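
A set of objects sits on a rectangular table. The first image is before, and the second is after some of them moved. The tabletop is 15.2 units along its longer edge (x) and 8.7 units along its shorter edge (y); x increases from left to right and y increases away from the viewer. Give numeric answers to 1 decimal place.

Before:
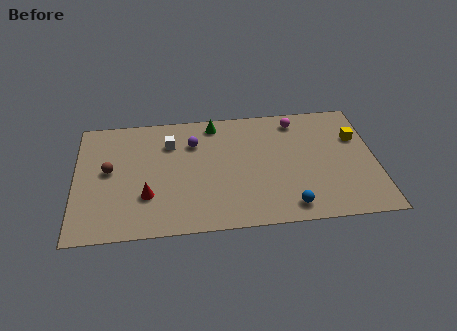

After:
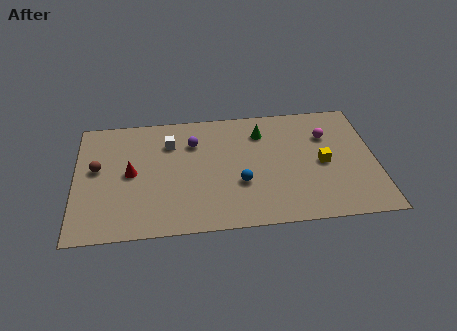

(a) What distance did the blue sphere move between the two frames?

3.1

The blue sphere was near (10.7, 1.2) before and (8.3, 3.1) after, so it travelled √(2.4² + 1.9²) ≈ 3.1 units.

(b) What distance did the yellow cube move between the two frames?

2.5

From (14.3, 5.8) to (12.5, 4.1), the yellow cube covered √(1.8² + 1.7²) ≈ 2.5 units.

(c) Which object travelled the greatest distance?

the blue sphere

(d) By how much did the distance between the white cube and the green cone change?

+2.1

They were about 2.6 units apart before and 4.7 after — 2.1 units further apart.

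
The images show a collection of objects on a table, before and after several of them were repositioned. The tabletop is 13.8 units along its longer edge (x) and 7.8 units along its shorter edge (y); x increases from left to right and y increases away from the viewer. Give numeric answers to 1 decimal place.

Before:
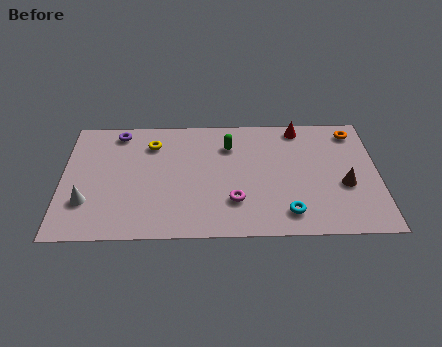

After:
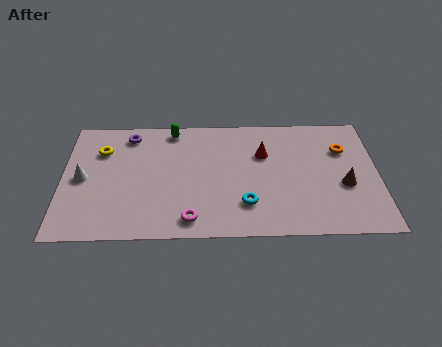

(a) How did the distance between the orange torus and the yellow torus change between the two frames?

+1.7

Before: roughly 8.9 units apart; after: 10.6. That's 1.7 units further apart.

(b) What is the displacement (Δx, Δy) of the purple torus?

(0.5, -0.2)

The purple torus started near (2.4, 6.8) and ended near (2.9, 6.6).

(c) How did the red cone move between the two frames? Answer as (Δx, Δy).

(-1.6, -1.7)

The red cone was at about (10.4, 6.9) and moved to about (8.8, 5.2).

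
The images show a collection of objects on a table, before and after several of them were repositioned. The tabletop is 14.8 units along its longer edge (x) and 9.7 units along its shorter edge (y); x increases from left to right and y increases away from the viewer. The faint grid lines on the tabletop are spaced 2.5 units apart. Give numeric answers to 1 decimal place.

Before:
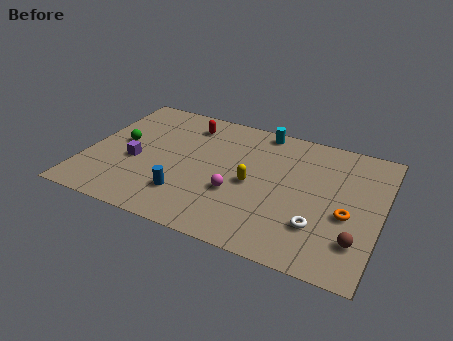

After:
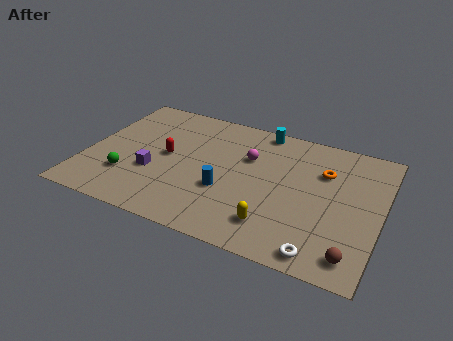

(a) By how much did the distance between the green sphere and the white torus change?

-0.6

Before: roughly 10.6 units apart; after: 10.0. That's 0.6 units closer together.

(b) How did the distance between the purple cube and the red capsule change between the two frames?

-2.9

Before: roughly 4.5 units apart; after: 1.6. That's 2.9 units closer together.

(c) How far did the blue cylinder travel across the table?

2.2

The blue cylinder moved from about (5.3, 2.4) to (7.2, 3.5), a distance of √(1.9² + 1.1²) ≈ 2.2.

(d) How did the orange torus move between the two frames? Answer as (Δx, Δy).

(-1.4, 2.7)

The orange torus was at about (13.2, 4.0) and moved to about (11.8, 6.7).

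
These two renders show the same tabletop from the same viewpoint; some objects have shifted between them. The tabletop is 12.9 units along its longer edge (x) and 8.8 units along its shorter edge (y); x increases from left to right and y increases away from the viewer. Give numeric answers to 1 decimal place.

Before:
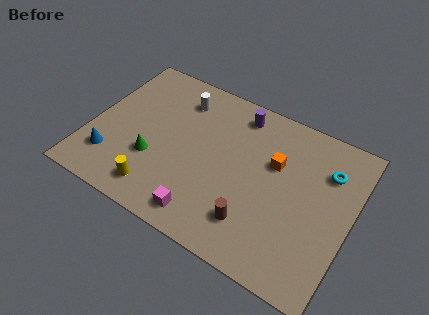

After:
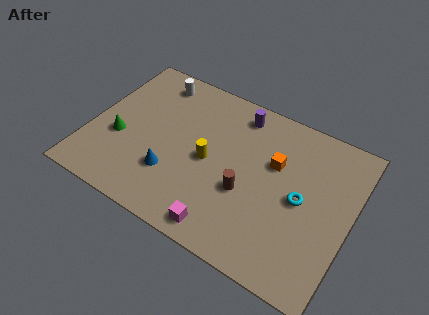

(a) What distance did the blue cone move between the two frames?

3.0

The blue cone moved from about (1.3, 2.1) to (4.3, 2.6), a distance of √(3.0² + 0.5²) ≈ 3.0.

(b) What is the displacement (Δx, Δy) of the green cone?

(-1.8, 0.4)

The green cone started near (3.3, 3.0) and ended near (1.5, 3.4).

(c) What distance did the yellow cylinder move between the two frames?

3.5

From (3.8, 1.4) to (5.9, 4.2), the yellow cylinder covered √(2.1² + 2.8²) ≈ 3.5 units.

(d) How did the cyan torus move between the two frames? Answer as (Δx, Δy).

(-1.0, -2.1)

The cyan torus was at about (11.5, 6.4) and moved to about (10.5, 4.3).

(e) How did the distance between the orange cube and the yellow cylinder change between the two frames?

-3.3

Before: roughly 6.7 units apart; after: 3.4. That's 3.3 units closer together.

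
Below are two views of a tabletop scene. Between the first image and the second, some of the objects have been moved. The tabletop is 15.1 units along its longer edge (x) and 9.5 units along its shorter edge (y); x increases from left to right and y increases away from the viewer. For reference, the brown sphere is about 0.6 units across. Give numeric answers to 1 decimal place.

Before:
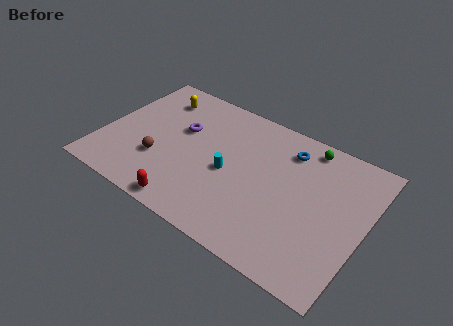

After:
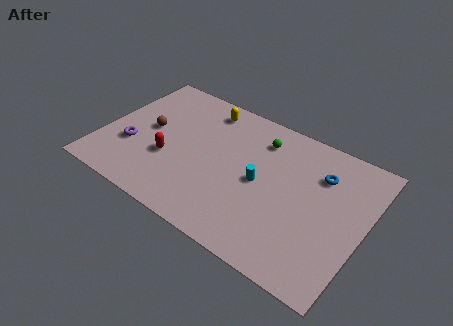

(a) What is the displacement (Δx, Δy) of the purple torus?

(-2.5, -2.6)

The purple torus was at about (4.3, 5.9) and moved to about (1.8, 3.3).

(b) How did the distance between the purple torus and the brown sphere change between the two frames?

-1.1

They were about 2.9 units apart before and 1.8 after — 1.1 units closer together.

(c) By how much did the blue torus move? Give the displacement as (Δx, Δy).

(2.0, -0.7)

The blue torus started near (10.3, 7.6) and ended near (12.3, 6.9).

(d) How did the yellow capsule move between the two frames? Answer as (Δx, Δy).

(2.8, 0.5)

The yellow capsule was at about (2.5, 7.6) and moved to about (5.3, 8.1).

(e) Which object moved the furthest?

the purple torus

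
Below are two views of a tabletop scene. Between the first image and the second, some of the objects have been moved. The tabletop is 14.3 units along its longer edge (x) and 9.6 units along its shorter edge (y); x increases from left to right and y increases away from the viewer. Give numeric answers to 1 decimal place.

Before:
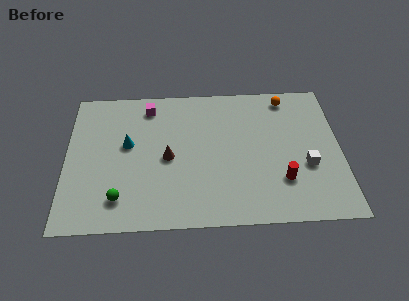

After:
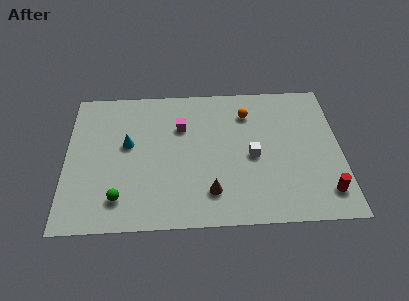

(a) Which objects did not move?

the green sphere and the cyan cone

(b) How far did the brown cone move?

3.3

From (5.3, 4.5) to (7.5, 2.1), the brown cone covered √(2.2² + 2.4²) ≈ 3.3 units.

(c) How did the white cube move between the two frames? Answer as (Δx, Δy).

(-2.8, 0.8)

From the two frames, the white cube sits at roughly (12.5, 3.6) before and (9.7, 4.4) after.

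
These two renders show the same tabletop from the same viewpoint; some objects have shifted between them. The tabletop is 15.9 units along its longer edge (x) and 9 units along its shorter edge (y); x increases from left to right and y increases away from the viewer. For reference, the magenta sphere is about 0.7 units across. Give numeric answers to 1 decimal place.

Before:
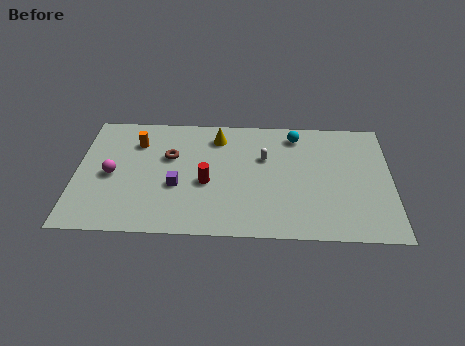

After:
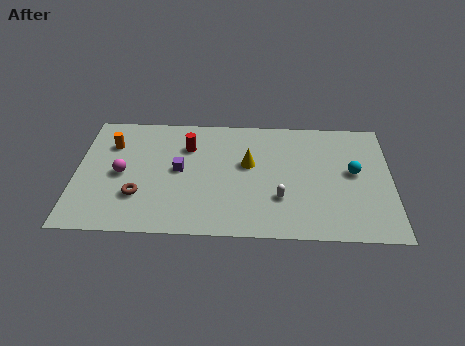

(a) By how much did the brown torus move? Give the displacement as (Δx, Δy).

(-1.5, -3.0)

The brown torus was at about (4.7, 5.7) and moved to about (3.2, 2.7).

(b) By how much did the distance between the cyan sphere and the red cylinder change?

+2.7

They were about 5.9 units apart before and 8.6 after — 2.7 units further apart.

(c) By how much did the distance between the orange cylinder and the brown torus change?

+2.1

The distance was about 2.0 in the first image and 4.1 in the second, so they moved 2.1 units further apart.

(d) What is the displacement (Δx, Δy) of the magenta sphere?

(0.5, 0.1)

From the two frames, the magenta sphere sits at roughly (1.8, 4.2) before and (2.3, 4.3) after.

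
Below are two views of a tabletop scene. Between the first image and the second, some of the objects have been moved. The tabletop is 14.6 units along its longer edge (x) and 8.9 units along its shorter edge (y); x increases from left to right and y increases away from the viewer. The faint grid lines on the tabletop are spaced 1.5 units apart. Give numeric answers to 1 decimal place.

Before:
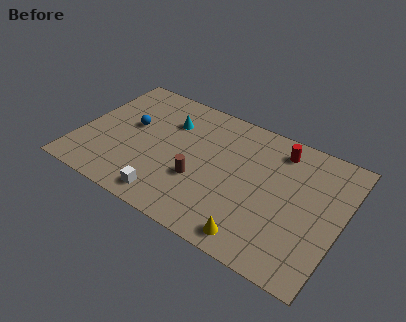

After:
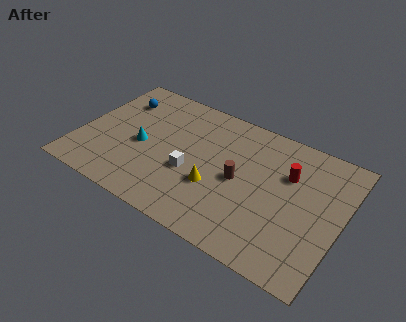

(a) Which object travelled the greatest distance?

the yellow cone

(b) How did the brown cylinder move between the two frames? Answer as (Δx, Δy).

(2.1, 1.1)

The brown cylinder started near (6.9, 3.2) and ended near (9.0, 4.3).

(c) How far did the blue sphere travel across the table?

1.9

The blue sphere moved from about (2.7, 5.1) to (1.7, 6.7), a distance of √(1.0² + 1.6²) ≈ 1.9.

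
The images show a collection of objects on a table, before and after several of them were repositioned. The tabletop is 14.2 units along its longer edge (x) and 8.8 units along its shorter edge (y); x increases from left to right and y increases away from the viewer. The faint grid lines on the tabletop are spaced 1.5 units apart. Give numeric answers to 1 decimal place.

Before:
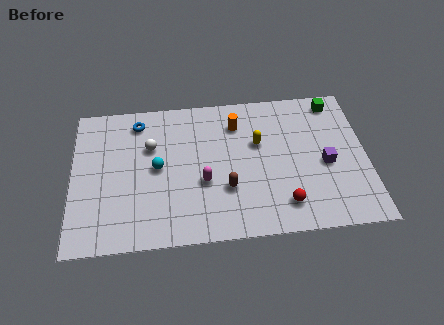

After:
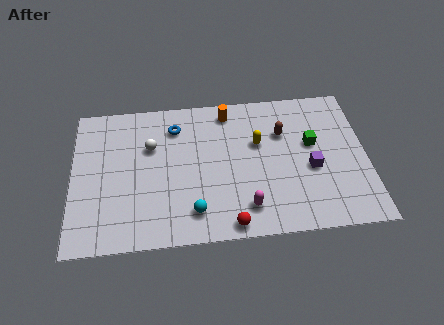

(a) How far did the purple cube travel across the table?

0.7

From (12.2, 3.9) to (11.5, 3.7), the purple cube covered √(0.7² + 0.2²) ≈ 0.7 units.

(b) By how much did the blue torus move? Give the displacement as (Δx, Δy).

(1.8, -0.5)

From the two frames, the blue torus sits at roughly (3.2, 7.4) before and (5.0, 6.9) after.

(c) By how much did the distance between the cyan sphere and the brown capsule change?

+2.5

Before: roughly 3.7 units apart; after: 6.2. That's 2.5 units further apart.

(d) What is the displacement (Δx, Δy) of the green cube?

(-1.2, -2.5)

The green cube started near (12.8, 7.7) and ended near (11.6, 5.2).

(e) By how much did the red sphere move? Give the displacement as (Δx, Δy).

(-2.6, -0.9)

The red sphere started near (10.1, 1.7) and ended near (7.5, 0.8).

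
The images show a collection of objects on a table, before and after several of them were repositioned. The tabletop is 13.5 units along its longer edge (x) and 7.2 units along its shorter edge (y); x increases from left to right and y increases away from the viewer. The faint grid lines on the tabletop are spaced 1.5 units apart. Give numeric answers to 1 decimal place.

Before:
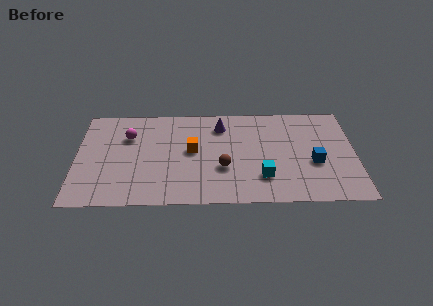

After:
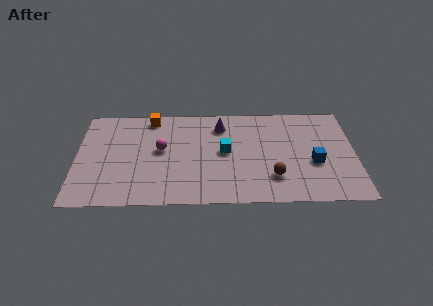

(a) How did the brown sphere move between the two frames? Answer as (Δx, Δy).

(2.4, -0.7)

The brown sphere started near (7.1, 2.6) and ended near (9.5, 1.9).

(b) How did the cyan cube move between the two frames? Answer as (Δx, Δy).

(-1.8, 1.9)

The cyan cube started near (9.0, 1.9) and ended near (7.2, 3.8).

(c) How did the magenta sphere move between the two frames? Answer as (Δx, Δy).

(1.6, -1.0)

The magenta sphere was at about (2.5, 5.0) and moved to about (4.1, 4.0).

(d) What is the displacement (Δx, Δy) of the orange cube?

(-2.0, 2.5)

From the two frames, the orange cube sits at roughly (5.6, 3.9) before and (3.6, 6.4) after.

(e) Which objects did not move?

the blue cube and the purple cone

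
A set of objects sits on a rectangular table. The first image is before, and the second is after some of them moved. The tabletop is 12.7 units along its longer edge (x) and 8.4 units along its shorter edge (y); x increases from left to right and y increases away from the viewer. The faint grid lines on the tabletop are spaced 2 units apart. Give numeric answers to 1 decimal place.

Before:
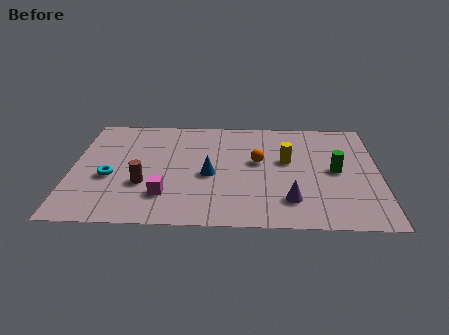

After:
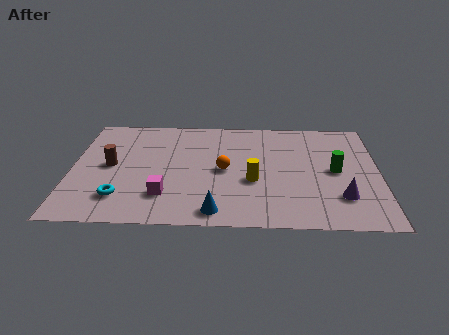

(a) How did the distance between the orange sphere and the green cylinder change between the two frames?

+1.3

The distance was about 3.3 in the first image and 4.6 in the second, so they moved 1.3 units further apart.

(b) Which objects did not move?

the green cylinder and the magenta cube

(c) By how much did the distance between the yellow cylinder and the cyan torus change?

-1.9

The distance was about 7.5 in the first image and 5.6 in the second, so they moved 1.9 units closer together.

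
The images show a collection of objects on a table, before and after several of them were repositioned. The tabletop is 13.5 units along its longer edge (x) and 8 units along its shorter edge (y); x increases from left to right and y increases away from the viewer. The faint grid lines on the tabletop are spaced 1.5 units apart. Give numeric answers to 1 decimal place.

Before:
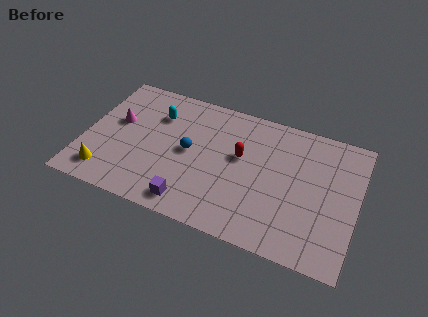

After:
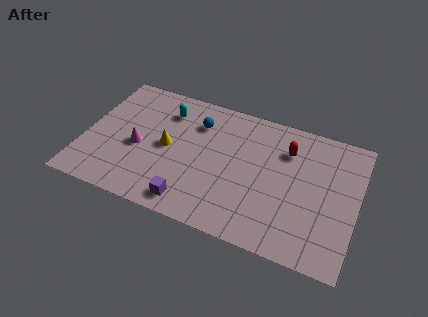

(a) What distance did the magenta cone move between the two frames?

1.7

The magenta cone moved from about (1.5, 4.7) to (2.7, 3.5), a distance of √(1.2² + 1.2²) ≈ 1.7.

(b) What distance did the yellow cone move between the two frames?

3.8

The yellow cone moved from about (1.3, 1.4) to (4.1, 4.0), a distance of √(2.8² + 2.6²) ≈ 3.8.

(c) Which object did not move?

the purple cube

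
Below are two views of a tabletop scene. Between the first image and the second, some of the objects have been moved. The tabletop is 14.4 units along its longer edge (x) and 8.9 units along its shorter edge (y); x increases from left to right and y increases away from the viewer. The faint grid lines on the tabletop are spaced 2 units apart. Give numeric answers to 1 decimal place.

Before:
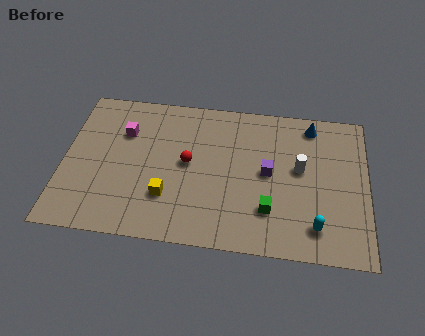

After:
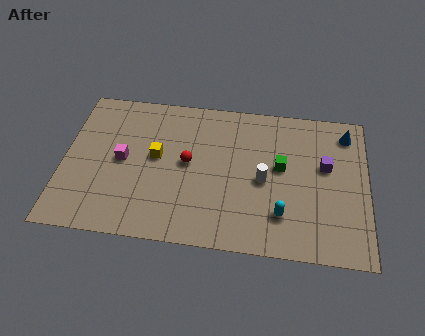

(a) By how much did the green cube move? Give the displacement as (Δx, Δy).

(0.5, 2.6)

The green cube started near (9.8, 2.4) and ended near (10.3, 5.0).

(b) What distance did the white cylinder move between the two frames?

1.9

The white cylinder was near (11.2, 5.0) before and (9.5, 4.1) after, so it travelled √(1.7² + 0.9²) ≈ 1.9 units.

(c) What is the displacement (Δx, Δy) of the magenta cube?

(0.0, -1.7)

The magenta cube started near (2.8, 6.2) and ended near (2.8, 4.5).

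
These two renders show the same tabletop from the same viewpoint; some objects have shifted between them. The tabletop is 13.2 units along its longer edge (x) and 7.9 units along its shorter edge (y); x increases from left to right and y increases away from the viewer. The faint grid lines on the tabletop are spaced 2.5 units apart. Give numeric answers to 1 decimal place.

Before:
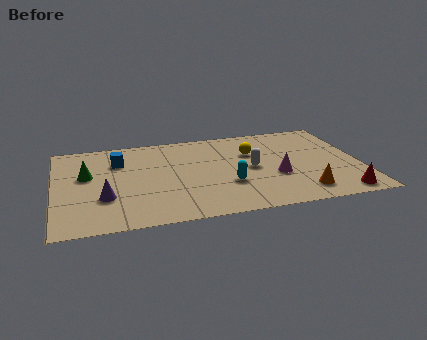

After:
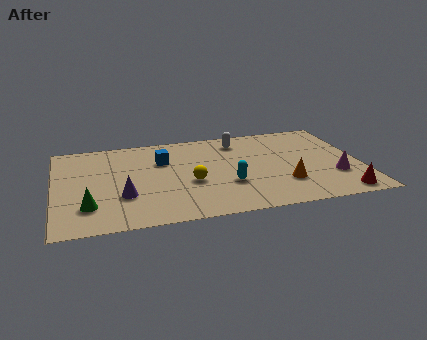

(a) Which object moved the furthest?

the yellow sphere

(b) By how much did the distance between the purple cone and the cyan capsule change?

-0.8

They were about 5.3 units apart before and 4.5 after — 0.8 units closer together.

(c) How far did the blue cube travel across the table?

1.9

The blue cube moved from about (2.8, 5.7) to (4.7, 5.4), a distance of √(1.9² + 0.3²) ≈ 1.9.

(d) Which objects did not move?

the cyan capsule and the red cone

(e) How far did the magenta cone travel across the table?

2.5

The magenta cone was near (9.5, 3.0) before and (12.0, 2.5) after, so it travelled √(2.5² + 0.5²) ≈ 2.5 units.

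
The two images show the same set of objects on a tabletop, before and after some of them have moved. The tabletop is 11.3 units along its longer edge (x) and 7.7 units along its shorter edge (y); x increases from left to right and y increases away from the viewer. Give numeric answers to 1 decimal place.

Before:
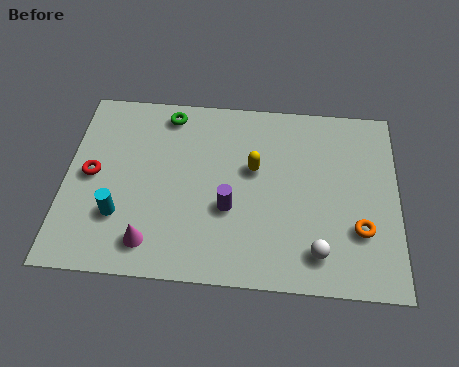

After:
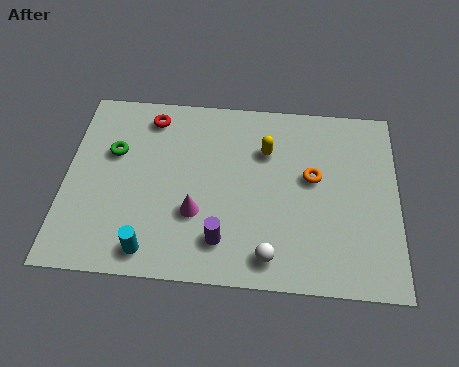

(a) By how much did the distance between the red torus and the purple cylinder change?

+0.7

Before: roughly 4.8 units apart; after: 5.5. That's 0.7 units further apart.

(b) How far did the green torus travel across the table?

2.5

From (3.4, 6.7) to (1.6, 4.9), the green torus covered √(1.8² + 1.8²) ≈ 2.5 units.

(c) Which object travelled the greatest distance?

the red torus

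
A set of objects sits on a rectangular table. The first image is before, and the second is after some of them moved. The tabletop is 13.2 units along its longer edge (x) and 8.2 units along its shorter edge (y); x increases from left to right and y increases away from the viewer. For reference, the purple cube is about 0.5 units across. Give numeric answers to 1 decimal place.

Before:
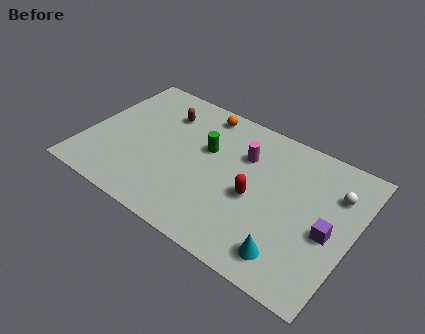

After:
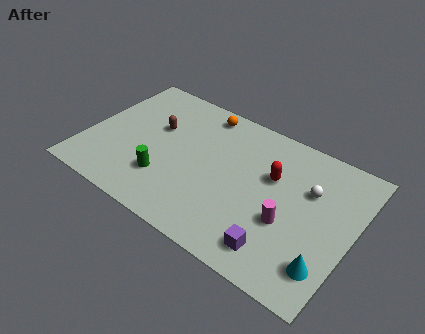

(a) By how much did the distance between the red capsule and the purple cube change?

+0.3

They were about 3.6 units apart before and 3.9 after — 0.3 units further apart.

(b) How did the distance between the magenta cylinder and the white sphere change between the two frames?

-2.1

They were about 4.5 units apart before and 2.4 after — 2.1 units closer together.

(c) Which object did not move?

the orange sphere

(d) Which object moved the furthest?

the magenta cylinder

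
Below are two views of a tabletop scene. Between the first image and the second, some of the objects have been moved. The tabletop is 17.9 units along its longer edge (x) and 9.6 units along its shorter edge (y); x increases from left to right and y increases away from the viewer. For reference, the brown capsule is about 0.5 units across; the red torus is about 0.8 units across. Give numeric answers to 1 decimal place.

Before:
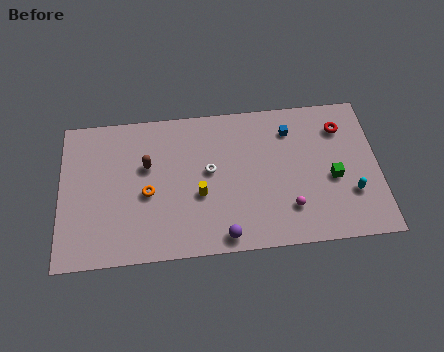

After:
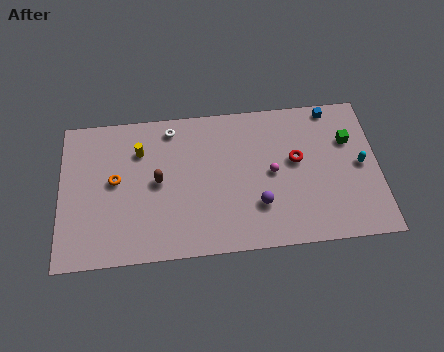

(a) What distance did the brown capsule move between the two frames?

1.3

From (4.9, 6.0) to (5.5, 4.9), the brown capsule covered √(0.6² + 1.1²) ≈ 1.3 units.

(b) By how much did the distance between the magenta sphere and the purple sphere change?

-1.8

They were about 4.0 units apart before and 2.2 after — 1.8 units closer together.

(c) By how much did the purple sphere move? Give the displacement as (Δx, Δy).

(2.0, 1.8)

From the two frames, the purple sphere sits at roughly (9.1, 1.0) before and (11.1, 2.8) after.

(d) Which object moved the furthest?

the yellow cylinder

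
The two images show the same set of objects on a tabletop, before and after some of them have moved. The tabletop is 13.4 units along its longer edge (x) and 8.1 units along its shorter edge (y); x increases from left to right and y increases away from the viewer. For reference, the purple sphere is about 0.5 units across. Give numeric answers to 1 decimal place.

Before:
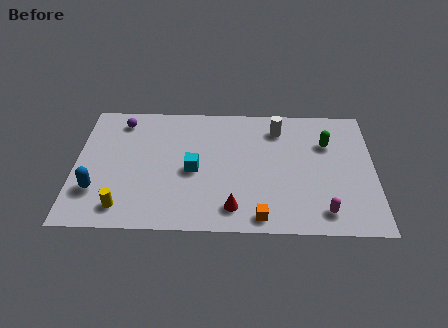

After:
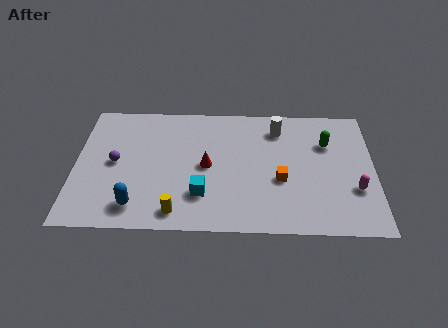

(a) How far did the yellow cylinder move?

2.4

The yellow cylinder moved from about (2.2, 1.3) to (4.6, 1.1), a distance of √(2.4² + 0.2²) ≈ 2.4.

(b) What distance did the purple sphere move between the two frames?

2.7

From (2.0, 6.8) to (1.8, 4.1), the purple sphere covered √(0.2² + 2.7²) ≈ 2.7 units.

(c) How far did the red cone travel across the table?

2.9

From (7.1, 1.4) to (5.9, 4.0), the red cone covered √(1.2² + 2.6²) ≈ 2.9 units.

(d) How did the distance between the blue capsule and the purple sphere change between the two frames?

-1.7

Before: roughly 4.6 units apart; after: 2.9. That's 1.7 units closer together.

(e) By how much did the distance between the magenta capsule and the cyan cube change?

+0.5

Before: roughly 6.3 units apart; after: 6.8. That's 0.5 units further apart.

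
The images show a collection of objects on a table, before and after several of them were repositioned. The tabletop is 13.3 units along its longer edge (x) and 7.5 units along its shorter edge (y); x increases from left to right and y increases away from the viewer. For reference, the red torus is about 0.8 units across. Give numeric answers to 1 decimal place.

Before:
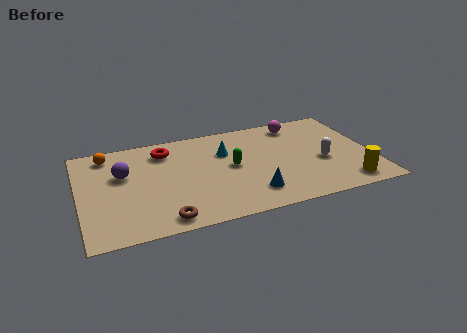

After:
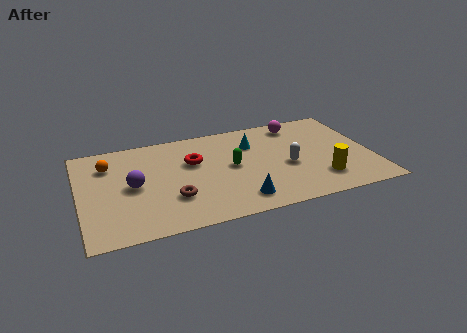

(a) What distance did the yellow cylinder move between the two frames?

1.3

The yellow cylinder was near (11.9, 1.1) before and (10.8, 1.8) after, so it travelled √(1.1² + 0.7²) ≈ 1.3 units.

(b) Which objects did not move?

the green capsule and the magenta sphere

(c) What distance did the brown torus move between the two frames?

1.5

From (3.6, 0.9) to (4.1, 2.3), the brown torus covered √(0.5² + 1.4²) ≈ 1.5 units.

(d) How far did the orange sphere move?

0.8

The orange sphere moved from about (1.4, 6.4) to (1.4, 5.6), a distance of √(0.0² + 0.8²) ≈ 0.8.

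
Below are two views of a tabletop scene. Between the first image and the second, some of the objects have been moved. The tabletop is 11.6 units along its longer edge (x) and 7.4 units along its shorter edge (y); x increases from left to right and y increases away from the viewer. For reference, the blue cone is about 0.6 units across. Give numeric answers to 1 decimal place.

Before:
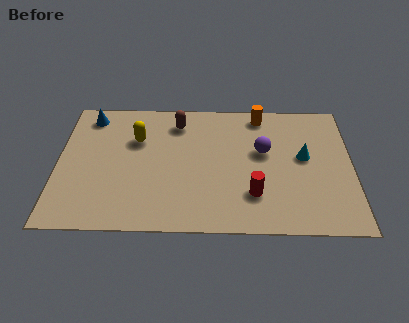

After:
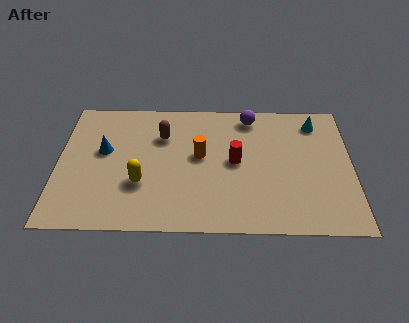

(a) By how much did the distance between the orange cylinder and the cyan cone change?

+2.1

The distance was about 2.9 in the first image and 5.0 in the second, so they moved 2.1 units further apart.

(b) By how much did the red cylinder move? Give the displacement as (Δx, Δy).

(-0.7, 1.8)

The red cylinder was at about (7.7, 2.0) and moved to about (7.0, 3.8).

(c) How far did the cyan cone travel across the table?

2.1

From (9.7, 4.1) to (10.2, 6.1), the cyan cone covered √(0.5² + 2.0²) ≈ 2.1 units.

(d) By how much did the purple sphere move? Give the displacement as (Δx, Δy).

(-0.5, 2.0)

From the two frames, the purple sphere sits at roughly (8.1, 4.4) before and (7.6, 6.4) after.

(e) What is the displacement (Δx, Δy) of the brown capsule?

(-0.6, -0.8)

The brown capsule started near (4.7, 6.0) and ended near (4.1, 5.2).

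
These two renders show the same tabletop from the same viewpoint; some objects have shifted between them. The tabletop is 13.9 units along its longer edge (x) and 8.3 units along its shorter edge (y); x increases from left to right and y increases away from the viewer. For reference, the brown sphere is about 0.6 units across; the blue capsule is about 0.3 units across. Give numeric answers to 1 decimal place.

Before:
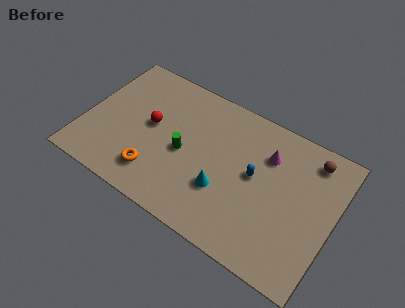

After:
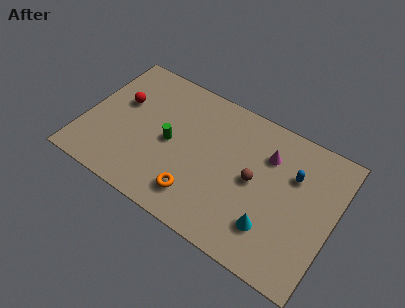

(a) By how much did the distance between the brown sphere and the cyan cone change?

-3.5

Before: roughly 6.0 units apart; after: 2.5. That's 3.5 units closer together.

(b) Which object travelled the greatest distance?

the brown sphere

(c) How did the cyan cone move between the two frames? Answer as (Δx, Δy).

(2.8, -0.7)

The cyan cone started near (8.0, 2.8) and ended near (10.8, 2.1).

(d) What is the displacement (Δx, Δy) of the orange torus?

(2.4, -0.1)

From the two frames, the orange torus sits at roughly (4.3, 1.8) before and (6.7, 1.7) after.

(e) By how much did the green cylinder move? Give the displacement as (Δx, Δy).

(-0.8, 0.2)

The green cylinder started near (5.6, 3.8) and ended near (4.8, 4.0).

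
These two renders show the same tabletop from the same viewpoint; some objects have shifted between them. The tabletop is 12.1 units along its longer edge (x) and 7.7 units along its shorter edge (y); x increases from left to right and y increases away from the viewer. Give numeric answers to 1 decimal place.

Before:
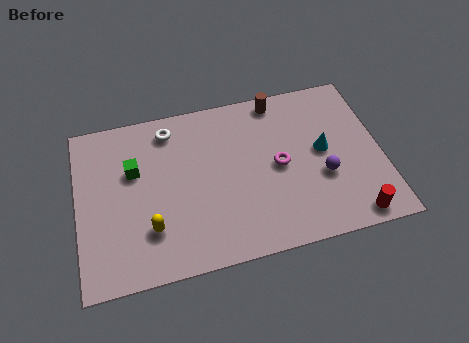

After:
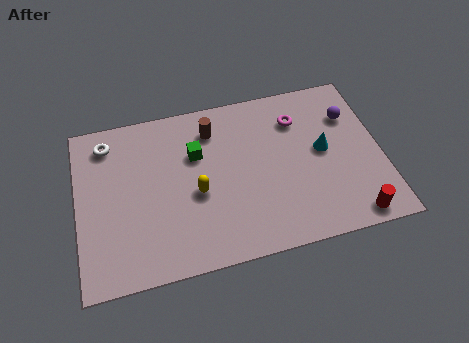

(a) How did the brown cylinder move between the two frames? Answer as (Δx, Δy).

(-2.7, -0.8)

The brown cylinder started near (8.2, 6.9) and ended near (5.5, 6.1).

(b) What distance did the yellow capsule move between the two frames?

2.2

From (2.8, 2.1) to (4.7, 3.3), the yellow capsule covered √(1.9² + 1.2²) ≈ 2.2 units.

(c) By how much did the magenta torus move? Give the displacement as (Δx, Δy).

(0.9, 2.0)

From the two frames, the magenta torus sits at roughly (8.0, 3.8) before and (8.9, 5.8) after.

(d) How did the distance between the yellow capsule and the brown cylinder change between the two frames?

-4.3

Before: roughly 7.2 units apart; after: 2.9. That's 4.3 units closer together.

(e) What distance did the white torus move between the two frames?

2.5

The white torus was near (3.8, 6.5) before and (1.3, 6.4) after, so it travelled √(2.5² + 0.1²) ≈ 2.5 units.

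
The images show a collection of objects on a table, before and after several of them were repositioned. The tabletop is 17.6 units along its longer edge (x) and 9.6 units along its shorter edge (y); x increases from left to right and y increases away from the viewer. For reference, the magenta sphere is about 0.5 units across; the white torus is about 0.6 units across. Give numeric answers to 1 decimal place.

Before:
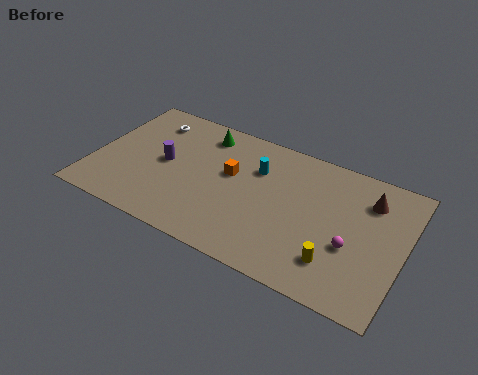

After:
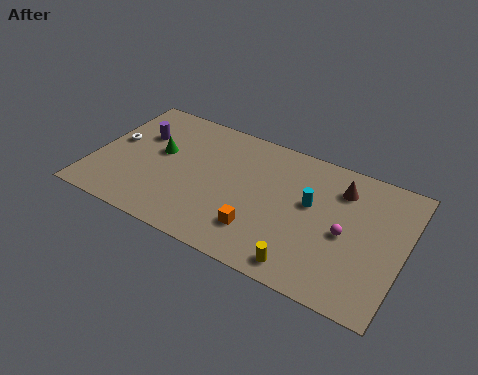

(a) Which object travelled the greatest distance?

the orange cube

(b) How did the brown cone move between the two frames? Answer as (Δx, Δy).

(-1.6, 0.1)

The brown cone was at about (15.4, 7.3) and moved to about (13.8, 7.4).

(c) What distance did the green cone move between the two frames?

3.3

From (5.8, 8.0) to (3.6, 5.5), the green cone covered √(2.2² + 2.5²) ≈ 3.3 units.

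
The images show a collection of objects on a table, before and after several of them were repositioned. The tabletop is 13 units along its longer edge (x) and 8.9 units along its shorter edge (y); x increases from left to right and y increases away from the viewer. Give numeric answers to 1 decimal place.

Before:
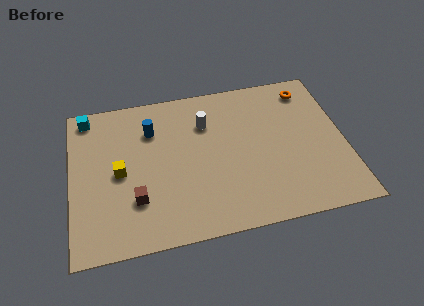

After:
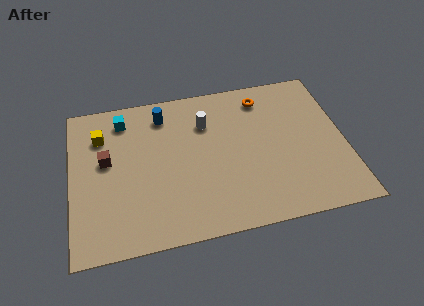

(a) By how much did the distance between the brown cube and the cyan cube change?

-3.2

The distance was about 5.7 in the first image and 2.5 in the second, so they moved 3.2 units closer together.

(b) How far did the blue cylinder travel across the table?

1.0

From (3.9, 6.5) to (4.5, 7.3), the blue cylinder covered √(0.6² + 0.8²) ≈ 1.0 units.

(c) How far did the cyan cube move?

1.8

From (0.9, 7.9) to (2.6, 7.4), the cyan cube covered √(1.7² + 0.5²) ≈ 1.8 units.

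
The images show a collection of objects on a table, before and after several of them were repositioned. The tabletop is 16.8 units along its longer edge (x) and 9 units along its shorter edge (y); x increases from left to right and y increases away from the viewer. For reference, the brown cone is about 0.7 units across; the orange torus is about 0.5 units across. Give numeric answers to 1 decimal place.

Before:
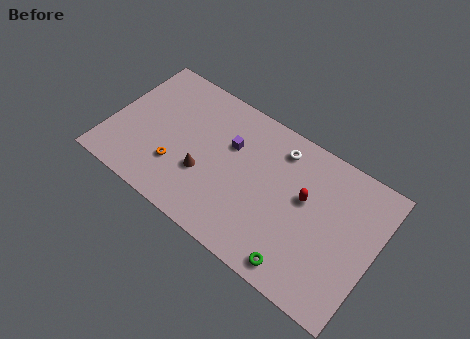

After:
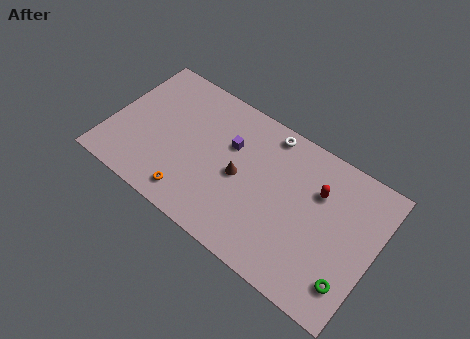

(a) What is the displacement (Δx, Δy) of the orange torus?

(1.2, -1.3)

The orange torus was at about (4.5, 2.7) and moved to about (5.7, 1.4).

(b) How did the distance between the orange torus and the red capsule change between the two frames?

+0.5

They were about 8.2 units apart before and 8.7 after — 0.5 units further apart.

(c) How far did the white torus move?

1.0

The white torus moved from about (10.3, 7.4) to (9.5, 8.0), a distance of √(0.8² + 0.6²) ≈ 1.0.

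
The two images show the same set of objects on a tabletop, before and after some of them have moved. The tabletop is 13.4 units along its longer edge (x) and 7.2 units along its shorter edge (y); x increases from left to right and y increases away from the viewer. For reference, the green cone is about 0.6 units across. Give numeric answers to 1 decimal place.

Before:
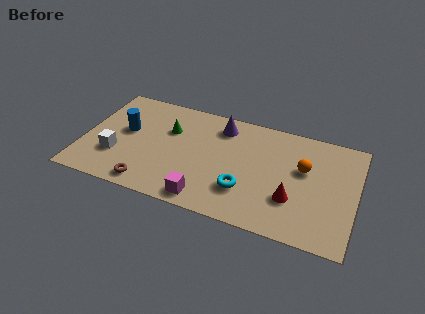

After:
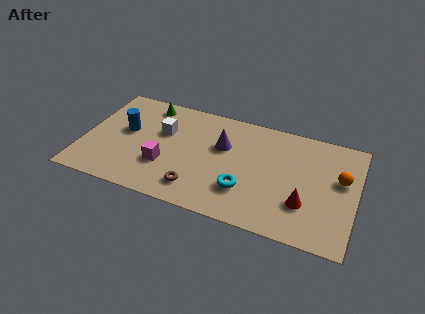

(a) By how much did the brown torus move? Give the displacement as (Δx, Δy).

(2.3, 0.5)

The brown torus started near (3.5, 0.9) and ended near (5.8, 1.4).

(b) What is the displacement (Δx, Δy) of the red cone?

(0.6, -0.1)

The red cone started near (10.4, 2.3) and ended near (11.0, 2.2).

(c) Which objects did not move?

the blue cylinder and the cyan torus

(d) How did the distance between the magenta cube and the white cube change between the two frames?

-2.6

They were about 4.8 units apart before and 2.2 after — 2.6 units closer together.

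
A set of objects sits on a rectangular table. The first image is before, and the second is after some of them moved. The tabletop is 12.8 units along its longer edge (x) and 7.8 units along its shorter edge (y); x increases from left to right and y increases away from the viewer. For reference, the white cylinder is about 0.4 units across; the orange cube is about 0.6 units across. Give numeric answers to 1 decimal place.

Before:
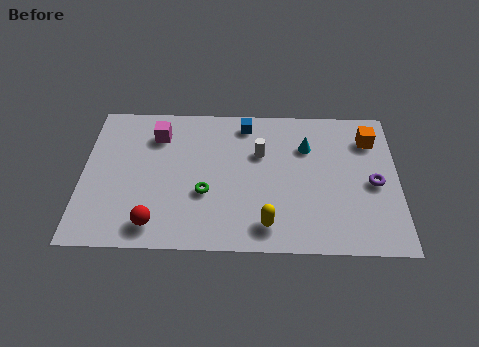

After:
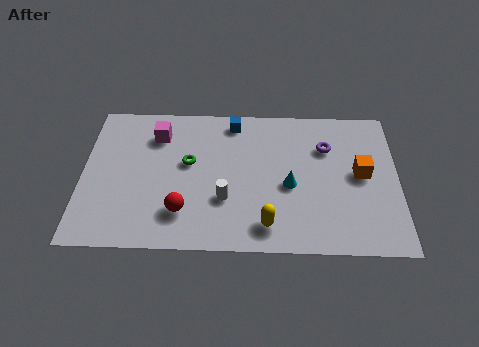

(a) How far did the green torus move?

1.7

The green torus was near (5.0, 2.9) before and (4.3, 4.5) after, so it travelled √(0.7² + 1.6²) ≈ 1.7 units.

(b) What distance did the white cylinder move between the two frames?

2.9

The white cylinder was near (7.2, 5.1) before and (5.8, 2.6) after, so it travelled √(1.4² + 2.5²) ≈ 2.9 units.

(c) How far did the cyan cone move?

2.2

The cyan cone moved from about (9.1, 5.5) to (8.4, 3.4), a distance of √(0.7² + 2.1²) ≈ 2.2.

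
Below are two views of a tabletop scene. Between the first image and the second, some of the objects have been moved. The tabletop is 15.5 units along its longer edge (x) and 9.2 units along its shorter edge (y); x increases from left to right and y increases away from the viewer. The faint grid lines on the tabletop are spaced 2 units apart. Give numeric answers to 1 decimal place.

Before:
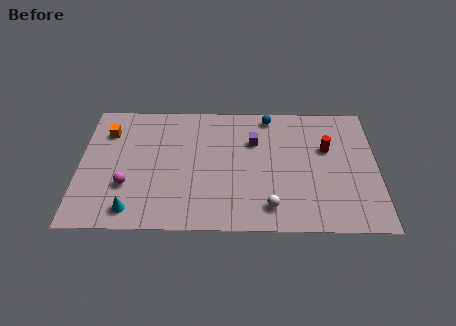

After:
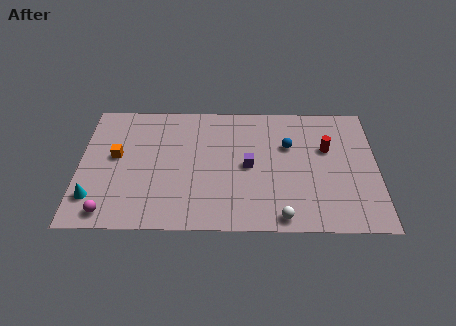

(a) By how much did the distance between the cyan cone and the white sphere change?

+2.7

The distance was about 7.1 in the first image and 9.8 in the second, so they moved 2.7 units further apart.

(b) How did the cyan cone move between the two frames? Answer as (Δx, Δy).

(-2.0, 0.8)

The cyan cone was at about (2.8, 1.3) and moved to about (0.8, 2.1).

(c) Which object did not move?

the red cylinder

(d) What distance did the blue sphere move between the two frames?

2.4

The blue sphere was near (9.9, 8.2) before and (10.9, 6.0) after, so it travelled √(1.0² + 2.2²) ≈ 2.4 units.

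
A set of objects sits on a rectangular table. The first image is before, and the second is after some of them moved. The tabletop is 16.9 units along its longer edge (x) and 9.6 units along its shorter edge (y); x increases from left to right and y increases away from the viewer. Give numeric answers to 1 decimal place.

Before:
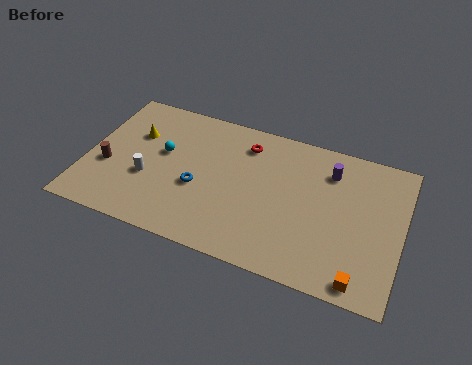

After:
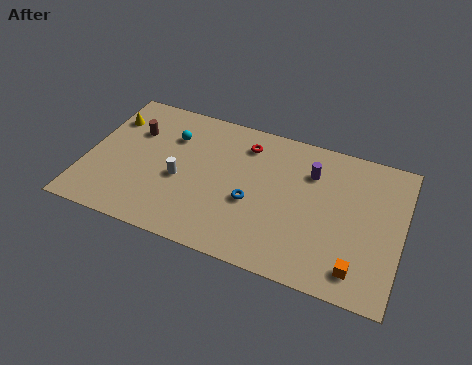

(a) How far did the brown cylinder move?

3.1

The brown cylinder moved from about (1.2, 3.7) to (2.3, 6.6), a distance of √(1.1² + 2.9²) ≈ 3.1.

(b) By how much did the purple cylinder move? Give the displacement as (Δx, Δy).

(-1.0, -0.4)

From the two frames, the purple cylinder sits at roughly (12.9, 7.4) before and (11.9, 7.0) after.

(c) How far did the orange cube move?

0.6

From (15.0, 1.0) to (14.8, 1.6), the orange cube covered √(0.2² + 0.6²) ≈ 0.6 units.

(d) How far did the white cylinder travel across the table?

1.8

From (3.4, 3.6) to (5.1, 4.1), the white cylinder covered √(1.7² + 0.5²) ≈ 1.8 units.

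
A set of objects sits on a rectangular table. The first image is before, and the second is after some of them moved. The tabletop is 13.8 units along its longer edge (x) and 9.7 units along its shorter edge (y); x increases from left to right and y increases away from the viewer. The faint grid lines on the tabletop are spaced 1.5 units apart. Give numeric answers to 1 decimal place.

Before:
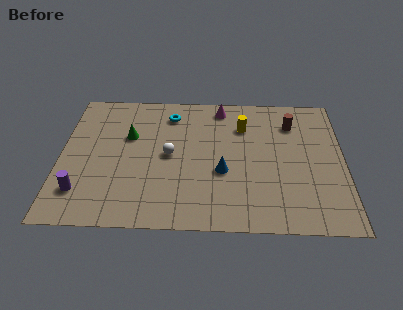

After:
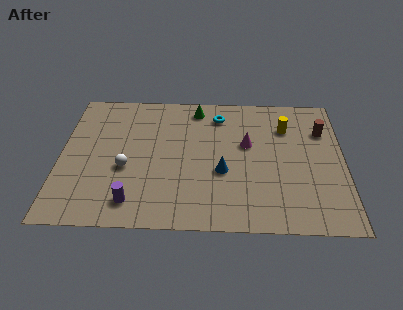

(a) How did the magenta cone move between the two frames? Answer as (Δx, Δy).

(1.3, -2.7)

The magenta cone started near (7.8, 8.5) and ended near (9.1, 5.8).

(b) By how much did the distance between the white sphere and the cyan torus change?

+3.0

They were about 3.0 units apart before and 6.0 after — 3.0 units further apart.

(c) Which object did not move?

the blue cone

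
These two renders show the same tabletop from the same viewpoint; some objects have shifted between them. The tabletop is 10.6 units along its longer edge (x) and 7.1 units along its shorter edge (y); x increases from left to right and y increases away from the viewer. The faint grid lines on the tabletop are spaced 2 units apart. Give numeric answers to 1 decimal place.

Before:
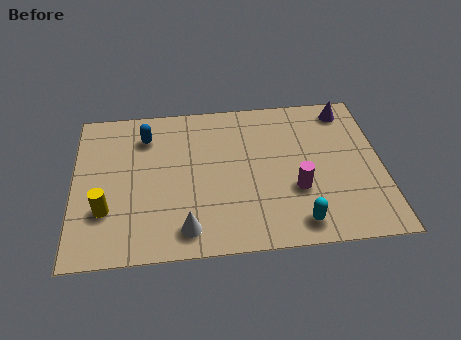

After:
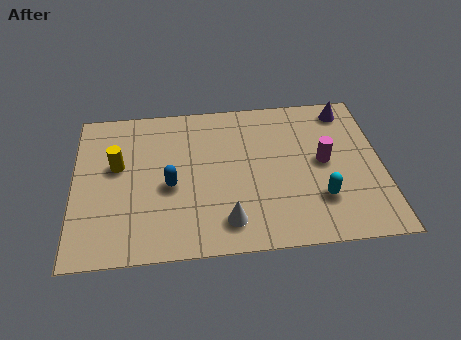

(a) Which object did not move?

the purple cone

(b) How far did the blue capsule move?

2.5

From (2.5, 5.5) to (3.3, 3.1), the blue capsule covered √(0.8² + 2.4²) ≈ 2.5 units.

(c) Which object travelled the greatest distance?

the blue capsule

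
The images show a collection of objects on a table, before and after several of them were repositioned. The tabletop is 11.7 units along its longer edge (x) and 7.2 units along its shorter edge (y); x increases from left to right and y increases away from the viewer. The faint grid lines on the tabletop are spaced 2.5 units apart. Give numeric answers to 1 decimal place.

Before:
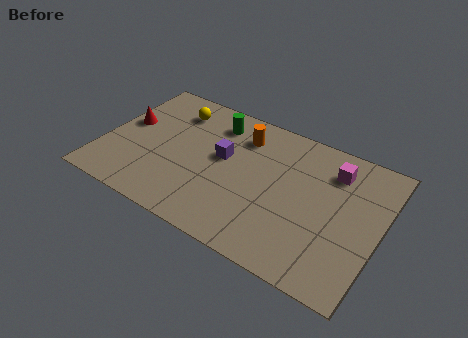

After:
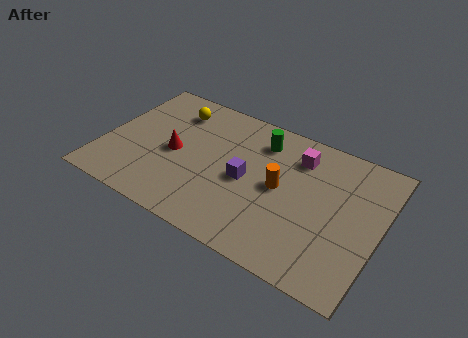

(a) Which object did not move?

the yellow sphere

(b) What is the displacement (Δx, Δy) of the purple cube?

(1.1, -0.7)

From the two frames, the purple cube sits at roughly (5.0, 4.1) before and (6.1, 3.4) after.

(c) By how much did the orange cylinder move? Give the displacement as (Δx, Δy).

(1.9, -1.9)

From the two frames, the orange cylinder sits at roughly (5.6, 5.6) before and (7.5, 3.7) after.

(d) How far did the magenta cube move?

1.5

The magenta cube moved from about (9.5, 5.6) to (8.0, 5.6), a distance of √(1.5² + 0.0²) ≈ 1.5.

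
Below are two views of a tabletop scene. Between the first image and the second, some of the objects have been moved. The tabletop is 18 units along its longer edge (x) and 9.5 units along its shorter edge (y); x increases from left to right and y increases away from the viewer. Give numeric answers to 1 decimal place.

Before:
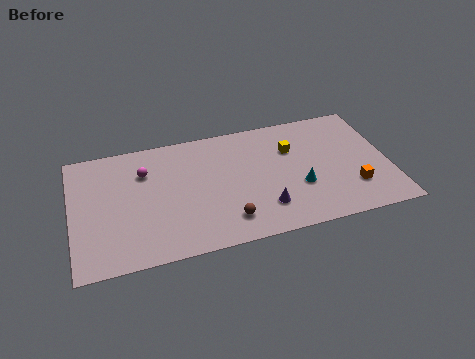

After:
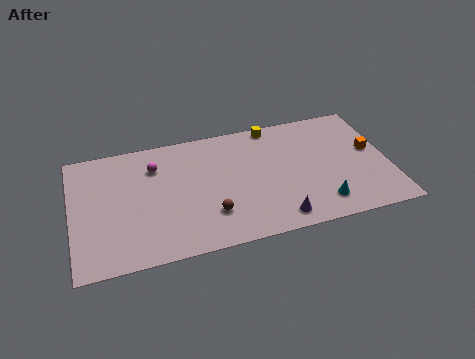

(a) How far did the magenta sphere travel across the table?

0.7

The magenta sphere was near (4.2, 6.8) before and (4.8, 7.1) after, so it travelled √(0.6² + 0.3²) ≈ 0.7 units.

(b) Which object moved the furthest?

the orange cube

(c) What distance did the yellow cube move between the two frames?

2.4

The yellow cube was near (12.6, 6.5) before and (11.7, 8.7) after, so it travelled √(0.9² + 2.2²) ≈ 2.4 units.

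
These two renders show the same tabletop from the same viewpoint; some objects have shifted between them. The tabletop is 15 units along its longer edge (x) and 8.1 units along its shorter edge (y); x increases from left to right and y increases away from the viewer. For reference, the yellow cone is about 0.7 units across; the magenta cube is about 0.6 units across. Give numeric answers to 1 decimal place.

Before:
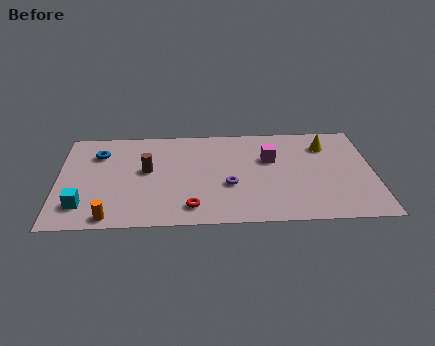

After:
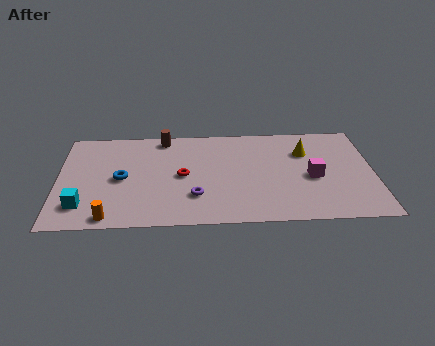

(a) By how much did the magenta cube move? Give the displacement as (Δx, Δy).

(2.0, -1.6)

The magenta cube was at about (10.1, 5.2) and moved to about (12.1, 3.6).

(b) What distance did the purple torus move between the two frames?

1.8

The purple torus was near (8.1, 3.1) before and (6.5, 2.3) after, so it travelled √(1.6² + 0.8²) ≈ 1.8 units.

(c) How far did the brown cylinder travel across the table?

2.8

The brown cylinder was near (4.2, 4.5) before and (5.0, 7.2) after, so it travelled √(0.8² + 2.7²) ≈ 2.8 units.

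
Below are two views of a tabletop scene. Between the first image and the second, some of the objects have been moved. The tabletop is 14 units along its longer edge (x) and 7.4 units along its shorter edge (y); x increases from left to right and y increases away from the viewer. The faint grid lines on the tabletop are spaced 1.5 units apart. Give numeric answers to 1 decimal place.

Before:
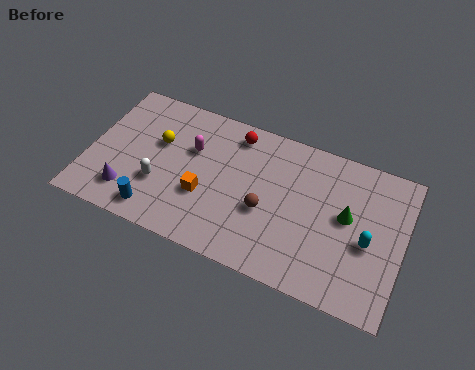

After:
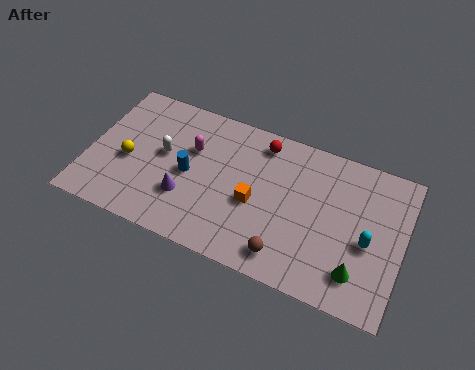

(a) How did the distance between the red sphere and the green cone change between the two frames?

+1.0

The distance was about 5.6 in the first image and 6.6 in the second, so they moved 1.0 units further apart.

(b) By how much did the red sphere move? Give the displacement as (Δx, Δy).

(1.2, 0.0)

From the two frames, the red sphere sits at roughly (6.3, 6.3) before and (7.5, 6.3) after.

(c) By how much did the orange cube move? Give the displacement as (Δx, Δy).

(2.2, 0.5)

From the two frames, the orange cube sits at roughly (5.3, 2.7) before and (7.5, 3.2) after.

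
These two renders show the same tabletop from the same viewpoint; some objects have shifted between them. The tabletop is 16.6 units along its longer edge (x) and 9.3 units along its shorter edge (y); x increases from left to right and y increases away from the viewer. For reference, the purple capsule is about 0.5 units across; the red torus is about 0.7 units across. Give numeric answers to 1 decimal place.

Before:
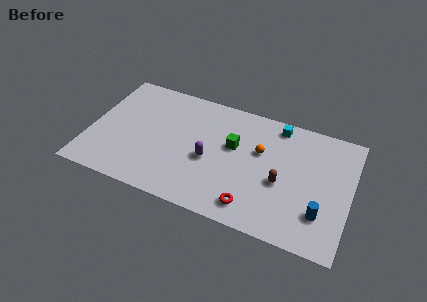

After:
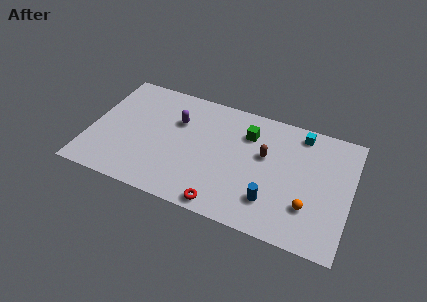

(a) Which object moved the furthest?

the orange sphere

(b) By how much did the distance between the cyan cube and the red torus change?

+1.6

They were about 6.8 units apart before and 8.4 after — 1.6 units further apart.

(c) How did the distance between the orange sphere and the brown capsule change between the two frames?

+1.8

They were about 2.4 units apart before and 4.2 after — 1.8 units further apart.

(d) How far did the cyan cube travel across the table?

1.5

The cyan cube moved from about (11.7, 8.2) to (13.2, 8.1), a distance of √(1.5² + 0.1²) ≈ 1.5.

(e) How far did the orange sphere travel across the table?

4.5

The orange sphere moved from about (10.8, 5.8) to (14.1, 2.7), a distance of √(3.3² + 3.1²) ≈ 4.5.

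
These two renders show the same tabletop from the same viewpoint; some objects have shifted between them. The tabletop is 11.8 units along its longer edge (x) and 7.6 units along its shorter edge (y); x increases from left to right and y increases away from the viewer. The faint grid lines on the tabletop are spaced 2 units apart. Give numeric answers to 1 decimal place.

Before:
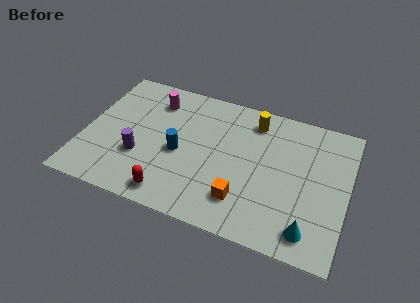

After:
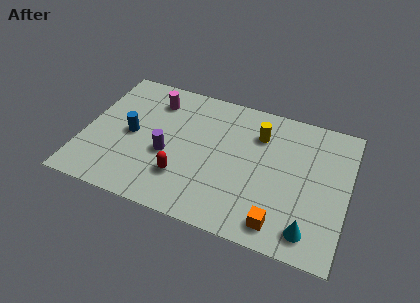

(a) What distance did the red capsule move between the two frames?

1.2

The red capsule was near (4.2, 1.0) before and (4.6, 2.1) after, so it travelled √(0.4² + 1.1²) ≈ 1.2 units.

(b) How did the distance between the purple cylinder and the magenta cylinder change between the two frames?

-0.4

The distance was about 3.4 in the first image and 3.0 in the second, so they moved 0.4 units closer together.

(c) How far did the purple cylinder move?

1.3

The purple cylinder moved from about (2.6, 2.6) to (3.8, 3.1), a distance of √(1.2² + 0.5²) ≈ 1.3.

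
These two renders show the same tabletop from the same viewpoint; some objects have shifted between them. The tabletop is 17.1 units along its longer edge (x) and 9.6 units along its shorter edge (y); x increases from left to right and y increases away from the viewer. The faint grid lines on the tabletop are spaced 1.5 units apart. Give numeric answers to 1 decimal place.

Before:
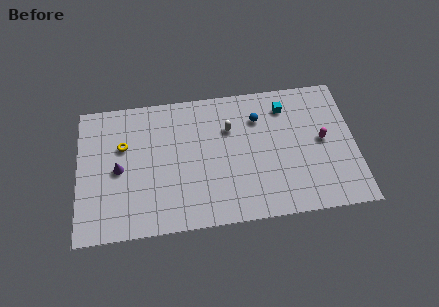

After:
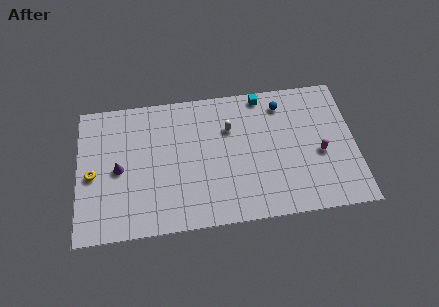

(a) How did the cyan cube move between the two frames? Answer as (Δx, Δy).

(-1.4, 1.0)

From the two frames, the cyan cube sits at roughly (12.9, 7.7) before and (11.5, 8.7) after.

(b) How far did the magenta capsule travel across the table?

0.9

The magenta capsule was near (15.1, 5.0) before and (14.9, 4.1) after, so it travelled √(0.2² + 0.9²) ≈ 0.9 units.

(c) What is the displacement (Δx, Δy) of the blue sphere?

(1.5, 0.8)

The blue sphere started near (11.2, 7.1) and ended near (12.7, 7.9).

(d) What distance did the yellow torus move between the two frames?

2.6

From (2.8, 6.2) to (0.9, 4.4), the yellow torus covered √(1.9² + 1.8²) ≈ 2.6 units.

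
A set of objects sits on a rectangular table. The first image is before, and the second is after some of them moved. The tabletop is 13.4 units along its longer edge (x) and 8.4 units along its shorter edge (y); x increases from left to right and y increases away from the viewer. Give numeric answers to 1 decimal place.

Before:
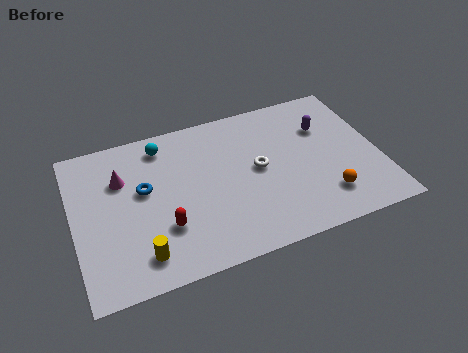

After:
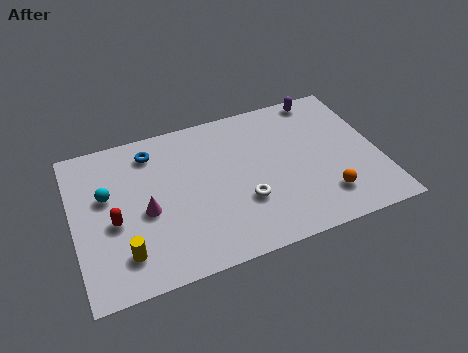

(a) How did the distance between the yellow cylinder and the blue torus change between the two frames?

+1.9

The distance was about 3.4 in the first image and 5.3 in the second, so they moved 1.9 units further apart.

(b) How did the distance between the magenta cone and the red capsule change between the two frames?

-2.2

Before: roughly 3.6 units apart; after: 1.4. That's 2.2 units closer together.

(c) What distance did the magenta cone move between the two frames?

2.3

From (2.2, 5.8) to (3.1, 3.7), the magenta cone covered √(0.9² + 2.1²) ≈ 2.3 units.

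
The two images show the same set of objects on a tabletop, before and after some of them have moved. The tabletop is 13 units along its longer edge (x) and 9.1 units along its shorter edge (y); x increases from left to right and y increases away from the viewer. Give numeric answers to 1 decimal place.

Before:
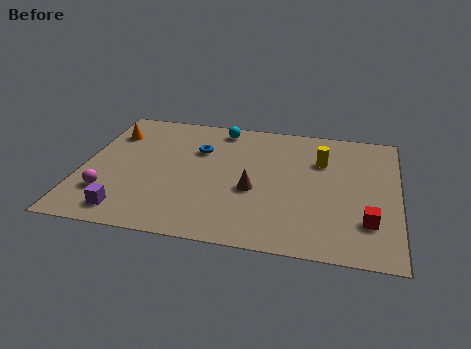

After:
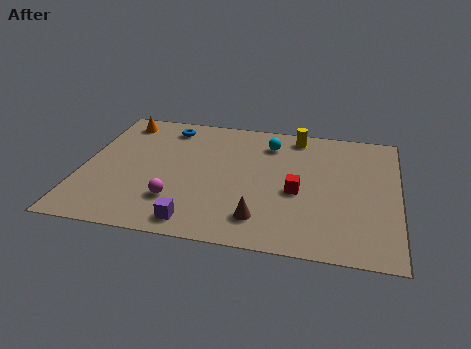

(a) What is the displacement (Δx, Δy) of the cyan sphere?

(2.1, -0.8)

From the two frames, the cyan sphere sits at roughly (5.5, 8.0) before and (7.6, 7.2) after.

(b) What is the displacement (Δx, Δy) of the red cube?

(-2.9, 1.5)

From the two frames, the red cube sits at roughly (11.8, 2.4) before and (8.9, 3.9) after.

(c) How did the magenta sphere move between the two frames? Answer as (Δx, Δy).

(2.8, 0.0)

The magenta sphere was at about (1.2, 2.4) and moved to about (4.0, 2.4).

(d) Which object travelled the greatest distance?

the red cube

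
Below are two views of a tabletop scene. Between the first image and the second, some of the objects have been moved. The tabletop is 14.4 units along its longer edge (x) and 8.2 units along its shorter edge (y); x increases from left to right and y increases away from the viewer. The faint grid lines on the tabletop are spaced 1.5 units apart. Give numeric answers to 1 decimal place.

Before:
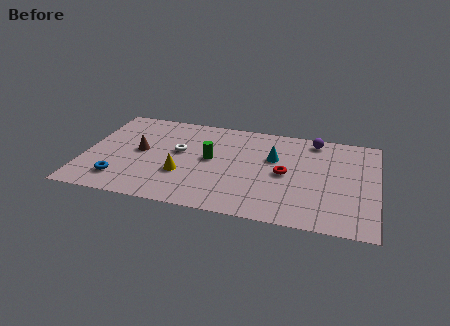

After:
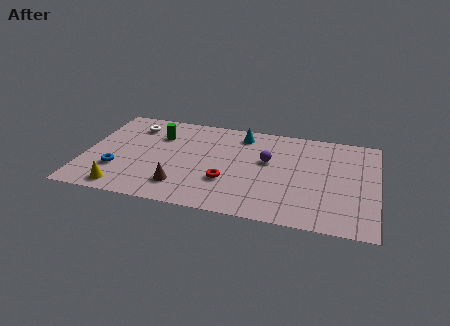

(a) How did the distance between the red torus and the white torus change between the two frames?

+0.9

They were about 5.3 units apart before and 6.2 after — 0.9 units further apart.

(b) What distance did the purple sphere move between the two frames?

3.2

The purple sphere moved from about (11.2, 7.2) to (9.0, 4.9), a distance of √(2.2² + 2.3²) ≈ 3.2.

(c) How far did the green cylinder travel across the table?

3.1

From (6.2, 4.4) to (3.5, 5.9), the green cylinder covered √(2.7² + 1.5²) ≈ 3.1 units.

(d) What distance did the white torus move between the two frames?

3.0

The white torus moved from about (4.6, 4.7) to (2.2, 6.5), a distance of √(2.4² + 1.8²) ≈ 3.0.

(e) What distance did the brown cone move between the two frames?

3.3

From (2.7, 4.3) to (4.9, 1.8), the brown cone covered √(2.2² + 2.5²) ≈ 3.3 units.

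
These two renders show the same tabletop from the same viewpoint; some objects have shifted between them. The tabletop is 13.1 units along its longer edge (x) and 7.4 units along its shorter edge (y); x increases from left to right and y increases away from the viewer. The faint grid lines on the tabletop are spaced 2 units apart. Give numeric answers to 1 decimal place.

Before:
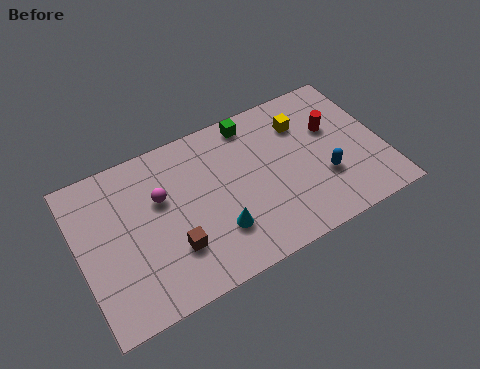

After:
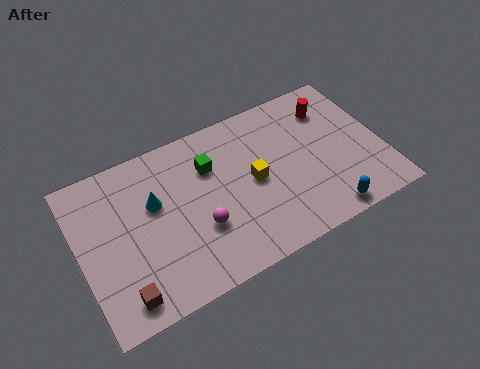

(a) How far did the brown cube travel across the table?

2.5

The brown cube moved from about (3.8, 2.2) to (1.5, 1.1), a distance of √(2.3² + 1.1²) ≈ 2.5.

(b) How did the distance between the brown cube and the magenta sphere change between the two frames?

+1.3

Before: roughly 2.5 units apart; after: 3.8. That's 1.3 units further apart.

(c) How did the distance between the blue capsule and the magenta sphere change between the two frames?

-1.6

Before: roughly 7.1 units apart; after: 5.5. That's 1.6 units closer together.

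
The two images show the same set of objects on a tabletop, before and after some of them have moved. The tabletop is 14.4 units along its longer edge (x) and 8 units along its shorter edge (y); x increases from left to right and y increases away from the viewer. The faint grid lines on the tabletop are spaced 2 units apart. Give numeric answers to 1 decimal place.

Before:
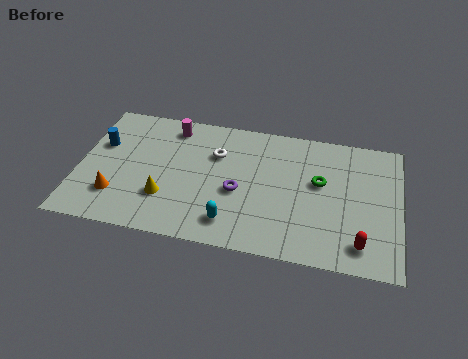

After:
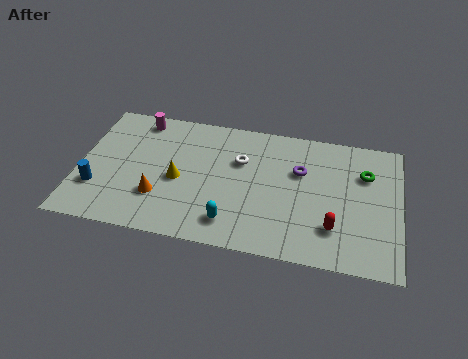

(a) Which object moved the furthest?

the purple torus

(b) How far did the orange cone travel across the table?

1.9

The orange cone was near (1.8, 2.1) before and (3.7, 2.4) after, so it travelled √(1.9² + 0.3²) ≈ 1.9 units.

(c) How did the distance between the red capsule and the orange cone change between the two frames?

-3.1

They were about 10.9 units apart before and 7.8 after — 3.1 units closer together.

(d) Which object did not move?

the cyan capsule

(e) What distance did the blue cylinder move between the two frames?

2.7

The blue cylinder was near (0.9, 5.1) before and (0.9, 2.4) after, so it travelled √(0.0² + 2.7²) ≈ 2.7 units.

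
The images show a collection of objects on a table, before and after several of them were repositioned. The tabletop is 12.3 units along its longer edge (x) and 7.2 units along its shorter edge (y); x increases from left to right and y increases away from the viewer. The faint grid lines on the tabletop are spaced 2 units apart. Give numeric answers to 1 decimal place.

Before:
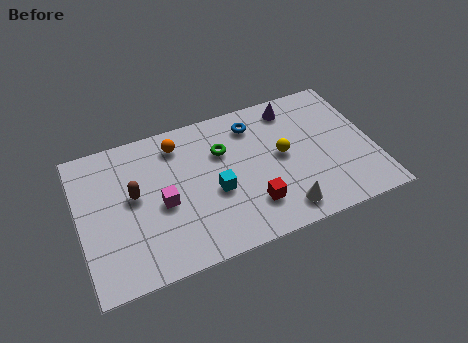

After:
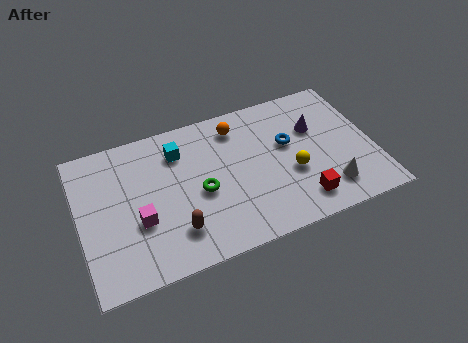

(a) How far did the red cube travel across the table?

2.1

The red cube was near (7.0, 1.8) before and (9.0, 1.3) after, so it travelled √(2.0² + 0.5²) ≈ 2.1 units.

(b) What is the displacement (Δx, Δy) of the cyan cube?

(-1.3, 2.5)

From the two frames, the cyan cube sits at roughly (5.6, 3.0) before and (4.3, 5.5) after.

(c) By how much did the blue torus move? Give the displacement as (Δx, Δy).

(1.3, -1.5)

From the two frames, the blue torus sits at roughly (7.5, 5.8) before and (8.8, 4.3) after.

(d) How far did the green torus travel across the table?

2.0

The green torus was near (6.1, 4.9) before and (5.0, 3.2) after, so it travelled √(1.1² + 1.7²) ≈ 2.0 units.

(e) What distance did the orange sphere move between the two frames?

2.5

The orange sphere moved from about (4.3, 5.9) to (6.8, 5.9), a distance of √(2.5² + 0.0²) ≈ 2.5.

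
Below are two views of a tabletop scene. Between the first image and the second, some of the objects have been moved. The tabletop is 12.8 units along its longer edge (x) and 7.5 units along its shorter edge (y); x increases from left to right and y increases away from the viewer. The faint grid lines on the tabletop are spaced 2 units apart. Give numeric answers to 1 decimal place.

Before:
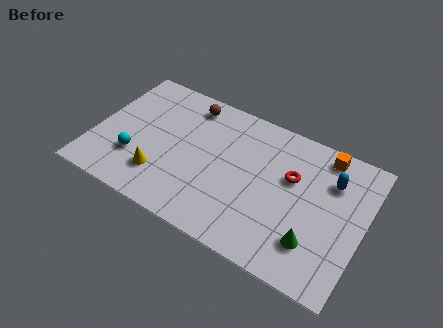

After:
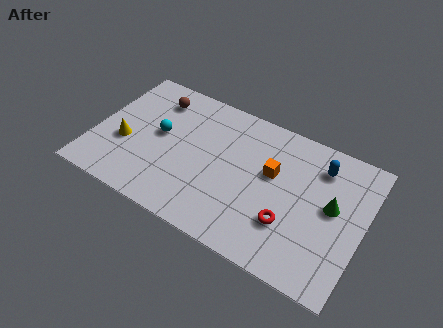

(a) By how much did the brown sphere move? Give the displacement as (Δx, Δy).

(-1.6, -0.4)

The brown sphere started near (4.1, 6.4) and ended near (2.5, 6.0).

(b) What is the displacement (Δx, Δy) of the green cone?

(0.6, 2.2)

The green cone was at about (10.7, 1.9) and moved to about (11.3, 4.1).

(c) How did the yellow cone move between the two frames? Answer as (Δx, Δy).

(-1.9, 1.0)

The yellow cone started near (3.4, 1.9) and ended near (1.5, 2.9).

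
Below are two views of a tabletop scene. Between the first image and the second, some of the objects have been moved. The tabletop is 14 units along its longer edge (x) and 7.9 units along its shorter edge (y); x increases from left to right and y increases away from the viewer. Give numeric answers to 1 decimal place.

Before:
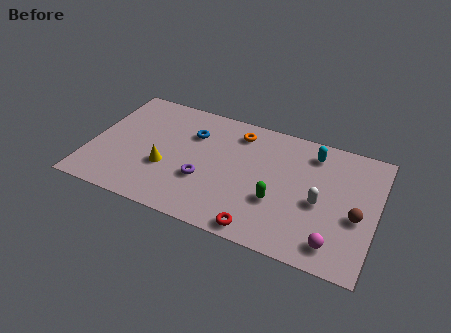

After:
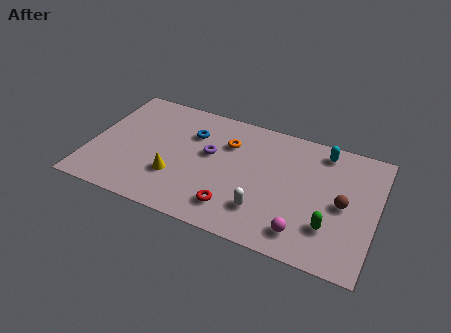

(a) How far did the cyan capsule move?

0.6

The cyan capsule moved from about (10.7, 6.5) to (11.2, 6.8), a distance of √(0.5² + 0.3²) ≈ 0.6.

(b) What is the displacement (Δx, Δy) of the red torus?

(-1.4, 0.8)

From the two frames, the red torus sits at roughly (8.7, 0.8) before and (7.3, 1.6) after.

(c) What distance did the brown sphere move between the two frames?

0.9

The brown sphere was near (13.1, 3.3) before and (12.4, 3.8) after, so it travelled √(0.7² + 0.5²) ≈ 0.9 units.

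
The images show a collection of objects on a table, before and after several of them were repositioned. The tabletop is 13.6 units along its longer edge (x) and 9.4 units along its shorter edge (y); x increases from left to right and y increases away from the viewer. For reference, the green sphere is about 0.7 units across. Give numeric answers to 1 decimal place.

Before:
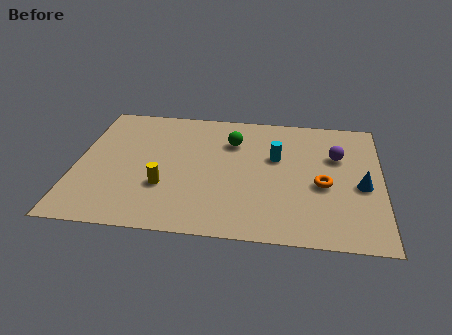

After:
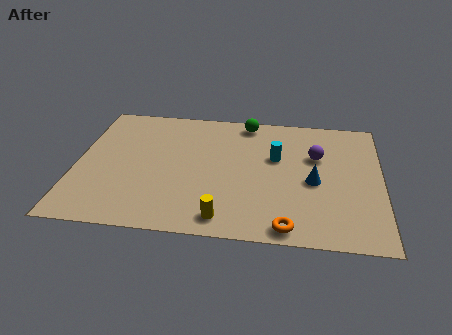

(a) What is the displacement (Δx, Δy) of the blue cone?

(-2.1, 0.1)

The blue cone started near (12.7, 4.1) and ended near (10.6, 4.2).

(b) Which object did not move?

the cyan cylinder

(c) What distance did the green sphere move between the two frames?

1.7

From (6.9, 6.8) to (7.5, 8.4), the green sphere covered √(0.6² + 1.6²) ≈ 1.7 units.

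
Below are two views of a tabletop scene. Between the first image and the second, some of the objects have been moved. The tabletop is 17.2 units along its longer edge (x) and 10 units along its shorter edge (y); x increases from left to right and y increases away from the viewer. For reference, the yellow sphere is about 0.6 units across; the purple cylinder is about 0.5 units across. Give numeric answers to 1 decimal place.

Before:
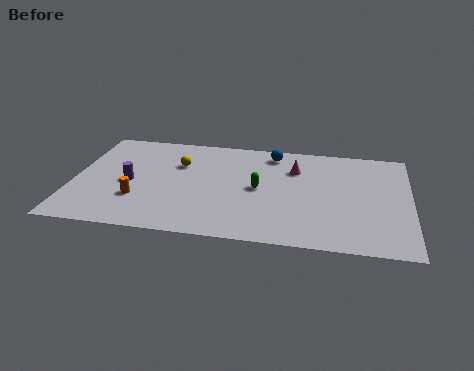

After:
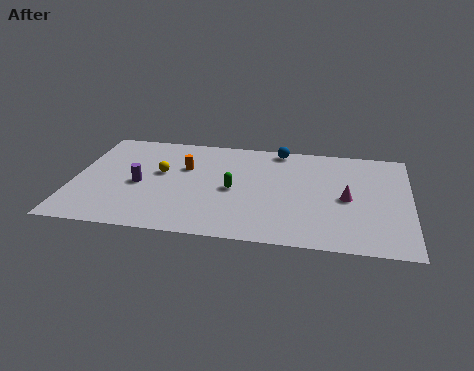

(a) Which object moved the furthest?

the orange cylinder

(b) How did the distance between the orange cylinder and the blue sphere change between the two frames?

-3.2

Before: roughly 8.7 units apart; after: 5.5. That's 3.2 units closer together.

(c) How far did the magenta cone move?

3.7

From (11.3, 7.2) to (14.0, 4.7), the magenta cone covered √(2.7² + 2.5²) ≈ 3.7 units.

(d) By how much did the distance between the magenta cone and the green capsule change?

+3.0

Before: roughly 2.8 units apart; after: 5.8. That's 3.0 units further apart.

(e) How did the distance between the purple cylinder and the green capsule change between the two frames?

-1.8

They were about 6.6 units apart before and 4.8 after — 1.8 units closer together.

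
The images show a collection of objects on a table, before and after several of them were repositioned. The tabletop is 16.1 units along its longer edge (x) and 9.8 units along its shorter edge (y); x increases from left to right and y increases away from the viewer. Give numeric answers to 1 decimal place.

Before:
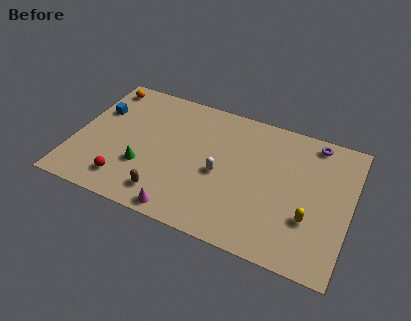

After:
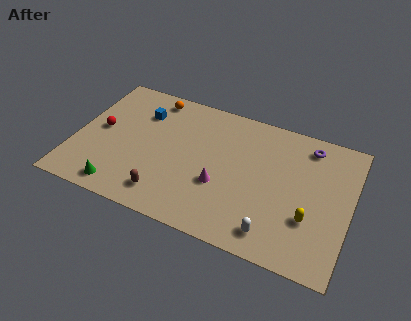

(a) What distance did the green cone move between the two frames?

2.3

The green cone moved from about (4.2, 3.2) to (3.1, 1.2), a distance of √(1.1² + 2.0²) ≈ 2.3.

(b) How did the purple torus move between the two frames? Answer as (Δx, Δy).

(-0.3, -0.4)

The purple torus started near (13.7, 8.7) and ended near (13.4, 8.3).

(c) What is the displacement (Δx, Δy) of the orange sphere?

(3.0, 0.1)

The orange sphere was at about (1.1, 8.5) and moved to about (4.1, 8.6).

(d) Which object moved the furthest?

the white capsule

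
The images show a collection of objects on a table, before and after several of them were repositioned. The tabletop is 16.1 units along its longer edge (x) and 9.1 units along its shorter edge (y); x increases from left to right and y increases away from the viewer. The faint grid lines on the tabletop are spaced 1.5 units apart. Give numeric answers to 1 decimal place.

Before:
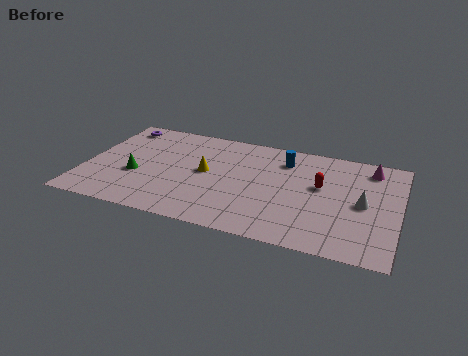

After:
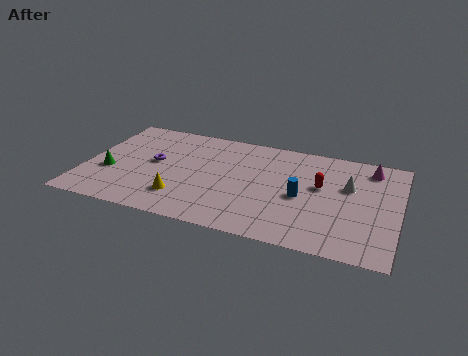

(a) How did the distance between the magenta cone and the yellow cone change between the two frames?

+2.0

The distance was about 8.8 in the first image and 10.8 in the second, so they moved 2.0 units further apart.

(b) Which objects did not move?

the magenta cone and the red capsule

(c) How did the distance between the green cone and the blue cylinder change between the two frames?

+1.7

They were about 8.2 units apart before and 9.9 after — 1.7 units further apart.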